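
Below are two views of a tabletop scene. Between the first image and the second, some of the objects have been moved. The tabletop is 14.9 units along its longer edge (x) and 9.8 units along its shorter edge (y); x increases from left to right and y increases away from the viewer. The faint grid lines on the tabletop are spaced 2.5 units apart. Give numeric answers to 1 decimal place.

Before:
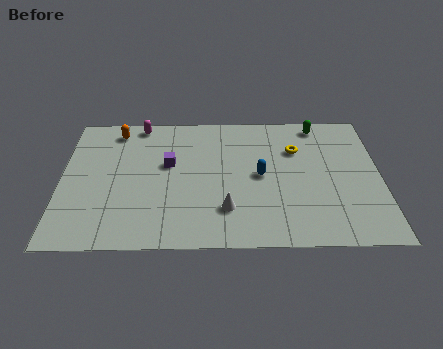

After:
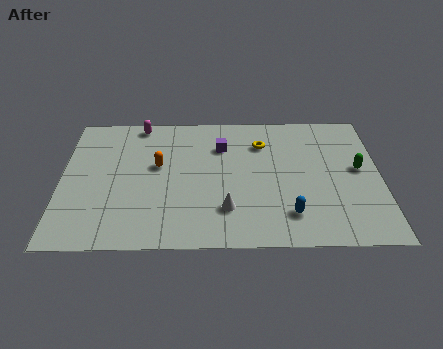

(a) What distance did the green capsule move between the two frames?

3.8

The green capsule was near (12.1, 8.7) before and (13.9, 5.3) after, so it travelled √(1.8² + 3.4²) ≈ 3.8 units.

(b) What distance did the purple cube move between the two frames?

2.8

The purple cube moved from about (5.0, 5.8) to (7.5, 7.1), a distance of √(2.5² + 1.3²) ≈ 2.8.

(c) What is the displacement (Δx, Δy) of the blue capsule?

(1.3, -2.8)

From the two frames, the blue capsule sits at roughly (9.3, 4.9) before and (10.6, 2.1) after.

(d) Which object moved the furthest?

the green capsule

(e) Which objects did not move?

the white cone and the magenta capsule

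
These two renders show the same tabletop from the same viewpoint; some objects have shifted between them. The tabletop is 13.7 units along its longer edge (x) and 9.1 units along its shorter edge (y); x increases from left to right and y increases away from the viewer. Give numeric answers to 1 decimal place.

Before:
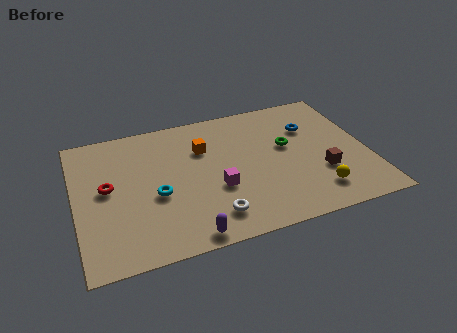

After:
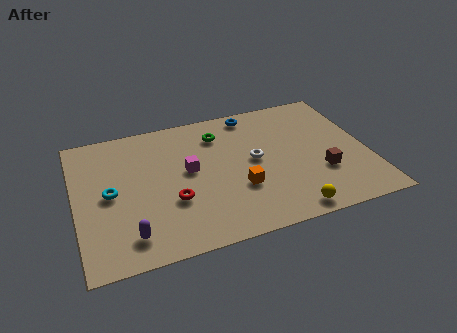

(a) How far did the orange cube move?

3.5

The orange cube moved from about (6.1, 6.3) to (7.5, 3.1), a distance of √(1.4² + 3.2²) ≈ 3.5.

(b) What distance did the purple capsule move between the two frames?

2.7

The purple capsule moved from about (4.9, 0.8) to (2.3, 1.6), a distance of √(2.6² + 0.8²) ≈ 2.7.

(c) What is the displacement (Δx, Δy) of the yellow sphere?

(-1.4, -0.9)

The yellow sphere started near (11.0, 1.8) and ended near (9.6, 0.9).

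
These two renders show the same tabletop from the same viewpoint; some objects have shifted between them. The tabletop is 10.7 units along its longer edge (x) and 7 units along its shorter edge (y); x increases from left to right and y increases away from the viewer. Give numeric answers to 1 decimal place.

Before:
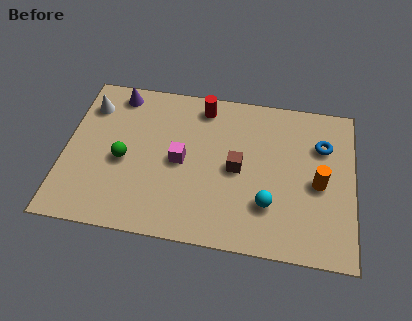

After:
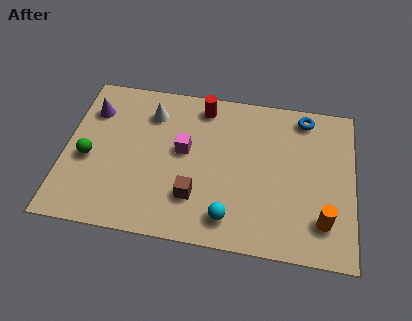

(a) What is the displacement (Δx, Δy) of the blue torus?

(-0.7, 1.2)

The blue torus was at about (9.5, 4.9) and moved to about (8.8, 6.1).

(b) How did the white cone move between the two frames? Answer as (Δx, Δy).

(2.3, 0.0)

From the two frames, the white cone sits at roughly (0.8, 5.4) before and (3.1, 5.4) after.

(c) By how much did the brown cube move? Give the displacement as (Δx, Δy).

(-1.5, -1.5)

From the two frames, the brown cube sits at roughly (6.4, 3.4) before and (4.9, 1.9) after.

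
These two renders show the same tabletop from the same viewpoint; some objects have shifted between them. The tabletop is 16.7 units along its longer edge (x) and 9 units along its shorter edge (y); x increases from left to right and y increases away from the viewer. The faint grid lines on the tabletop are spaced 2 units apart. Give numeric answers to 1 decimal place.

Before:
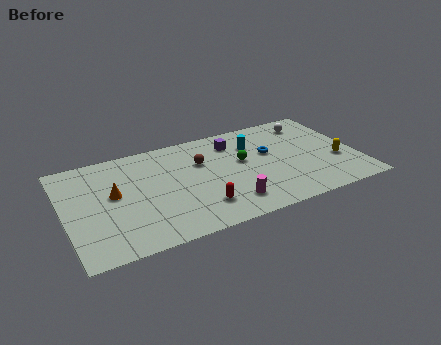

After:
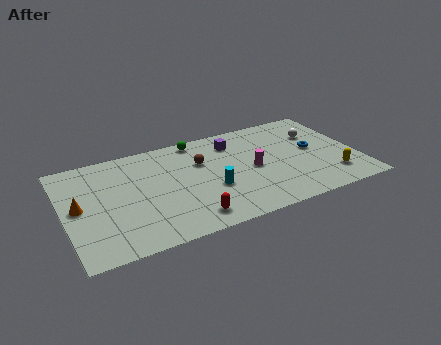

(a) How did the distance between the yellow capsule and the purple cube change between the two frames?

+0.4

The distance was about 6.8 in the first image and 7.2 in the second, so they moved 0.4 units further apart.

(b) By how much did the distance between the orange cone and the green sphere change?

+0.5

The distance was about 7.4 in the first image and 7.9 in the second, so they moved 0.5 units further apart.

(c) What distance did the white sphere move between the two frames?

1.2

The white sphere was near (14.5, 7.4) before and (14.7, 6.2) after, so it travelled √(0.2² + 1.2²) ≈ 1.2 units.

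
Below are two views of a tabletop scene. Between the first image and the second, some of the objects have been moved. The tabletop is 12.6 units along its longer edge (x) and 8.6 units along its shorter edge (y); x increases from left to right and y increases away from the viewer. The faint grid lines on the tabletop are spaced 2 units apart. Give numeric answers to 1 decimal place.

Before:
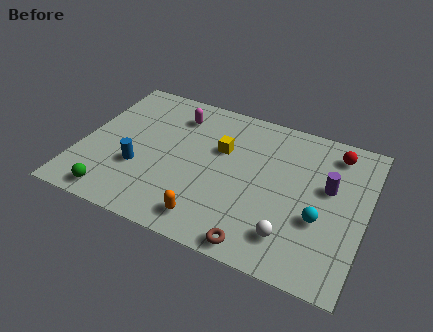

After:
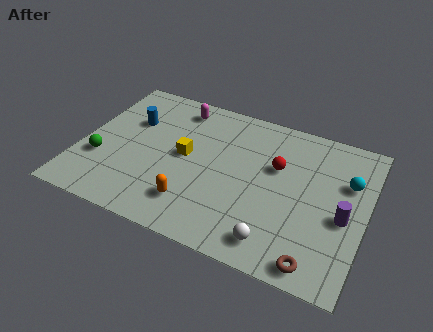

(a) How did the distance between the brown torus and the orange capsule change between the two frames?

+3.3

Before: roughly 2.3 units apart; after: 5.6. That's 3.3 units further apart.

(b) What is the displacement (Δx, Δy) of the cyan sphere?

(1.0, 2.5)

From the two frames, the cyan sphere sits at roughly (10.7, 3.2) before and (11.7, 5.7) after.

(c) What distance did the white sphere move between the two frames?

0.8

From (9.6, 1.8) to (9.0, 1.3), the white sphere covered √(0.6² + 0.5²) ≈ 0.8 units.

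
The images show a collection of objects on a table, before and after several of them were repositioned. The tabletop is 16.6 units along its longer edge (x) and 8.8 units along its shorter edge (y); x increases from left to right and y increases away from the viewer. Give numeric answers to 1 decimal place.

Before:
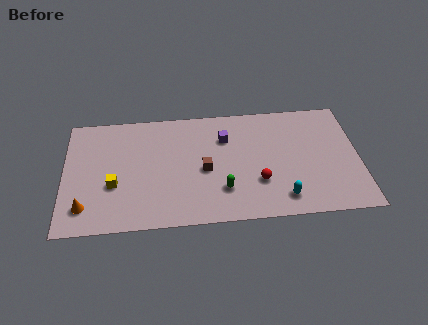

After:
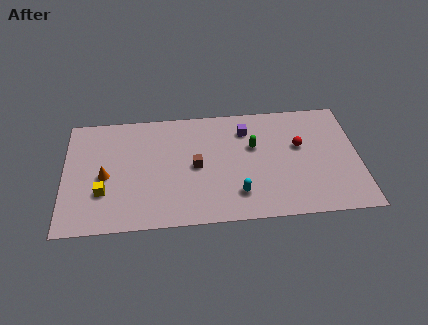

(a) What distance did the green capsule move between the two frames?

3.6

From (8.9, 2.4) to (10.7, 5.5), the green capsule covered √(1.8² + 3.1²) ≈ 3.6 units.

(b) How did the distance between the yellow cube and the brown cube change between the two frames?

+0.3

Before: roughly 5.1 units apart; after: 5.4. That's 0.3 units further apart.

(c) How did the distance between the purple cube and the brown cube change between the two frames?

+1.2

Before: roughly 2.6 units apart; after: 3.8. That's 1.2 units further apart.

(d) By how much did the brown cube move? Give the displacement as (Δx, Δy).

(-0.5, 0.3)

The brown cube was at about (7.9, 4.0) and moved to about (7.4, 4.3).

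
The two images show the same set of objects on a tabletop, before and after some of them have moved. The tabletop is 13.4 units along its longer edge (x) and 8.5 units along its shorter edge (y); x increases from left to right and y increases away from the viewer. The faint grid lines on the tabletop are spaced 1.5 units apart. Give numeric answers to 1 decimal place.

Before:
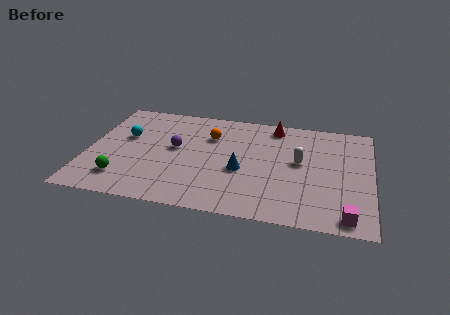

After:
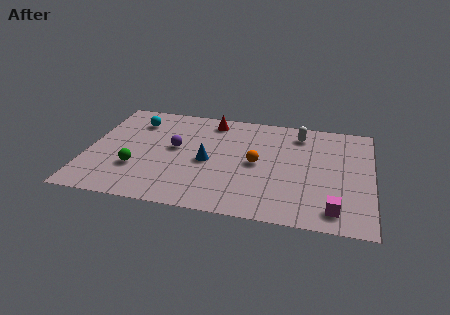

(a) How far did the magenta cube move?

0.7

The magenta cube moved from about (12.3, 0.9) to (11.7, 1.3), a distance of √(0.6² + 0.4²) ≈ 0.7.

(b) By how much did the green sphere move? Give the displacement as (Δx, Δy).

(0.6, 0.9)

The green sphere started near (1.8, 1.8) and ended near (2.4, 2.7).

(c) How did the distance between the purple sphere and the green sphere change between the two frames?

-1.1

They were about 3.7 units apart before and 2.6 after — 1.1 units closer together.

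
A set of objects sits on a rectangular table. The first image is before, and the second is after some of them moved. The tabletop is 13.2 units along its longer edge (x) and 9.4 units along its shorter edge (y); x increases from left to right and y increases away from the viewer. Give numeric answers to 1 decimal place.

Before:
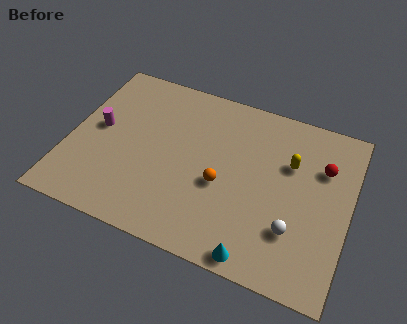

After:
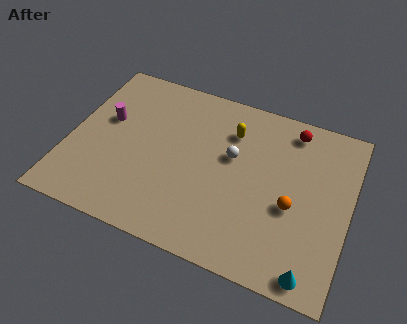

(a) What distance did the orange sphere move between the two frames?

3.3

The orange sphere was near (7.3, 3.9) before and (10.6, 3.9) after, so it travelled √(3.3² + 0.0²) ≈ 3.3 units.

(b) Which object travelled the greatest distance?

the white sphere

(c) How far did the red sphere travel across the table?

2.3

The red sphere was near (11.8, 6.5) before and (10.2, 8.1) after, so it travelled √(1.6² + 1.6²) ≈ 2.3 units.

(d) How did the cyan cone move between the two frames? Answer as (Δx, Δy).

(2.5, 0.1)

The cyan cone was at about (9.3, 0.8) and moved to about (11.8, 0.9).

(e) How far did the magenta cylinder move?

0.7

From (1.3, 5.0) to (1.6, 5.6), the magenta cylinder covered √(0.3² + 0.6²) ≈ 0.7 units.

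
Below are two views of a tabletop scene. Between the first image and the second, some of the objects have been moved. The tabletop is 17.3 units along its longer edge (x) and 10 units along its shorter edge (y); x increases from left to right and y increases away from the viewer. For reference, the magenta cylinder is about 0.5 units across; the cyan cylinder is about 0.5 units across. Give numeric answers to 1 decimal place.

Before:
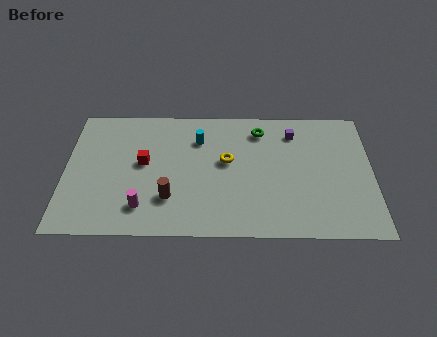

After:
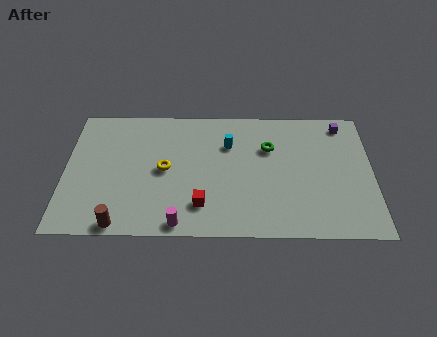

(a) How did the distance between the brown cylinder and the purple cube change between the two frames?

+6.1

The distance was about 8.7 in the first image and 14.8 in the second, so they moved 6.1 units further apart.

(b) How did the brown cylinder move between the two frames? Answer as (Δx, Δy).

(-2.7, -2.0)

The brown cylinder started near (5.9, 2.8) and ended near (3.2, 0.8).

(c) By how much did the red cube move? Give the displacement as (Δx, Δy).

(3.3, -3.2)

From the two frames, the red cube sits at roughly (4.4, 5.5) before and (7.7, 2.3) after.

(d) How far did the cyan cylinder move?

1.7

From (7.5, 7.4) to (9.2, 7.0), the cyan cylinder covered √(1.7² + 0.4²) ≈ 1.7 units.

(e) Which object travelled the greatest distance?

the red cube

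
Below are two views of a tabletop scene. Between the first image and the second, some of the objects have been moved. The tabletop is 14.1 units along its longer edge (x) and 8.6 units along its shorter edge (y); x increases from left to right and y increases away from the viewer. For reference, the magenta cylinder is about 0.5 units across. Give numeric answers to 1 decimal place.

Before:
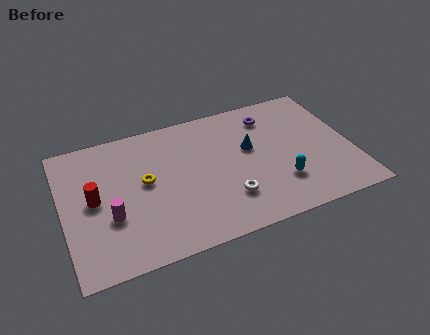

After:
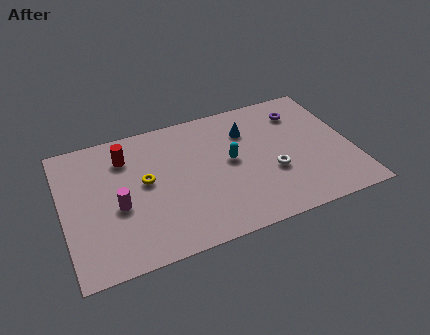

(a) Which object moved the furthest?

the cyan capsule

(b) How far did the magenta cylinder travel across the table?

0.6

The magenta cylinder was near (2.2, 3.1) before and (2.6, 3.6) after, so it travelled √(0.4² + 0.5²) ≈ 0.6 units.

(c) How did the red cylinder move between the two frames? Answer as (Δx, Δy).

(1.7, 2.2)

The red cylinder was at about (1.5, 4.4) and moved to about (3.2, 6.6).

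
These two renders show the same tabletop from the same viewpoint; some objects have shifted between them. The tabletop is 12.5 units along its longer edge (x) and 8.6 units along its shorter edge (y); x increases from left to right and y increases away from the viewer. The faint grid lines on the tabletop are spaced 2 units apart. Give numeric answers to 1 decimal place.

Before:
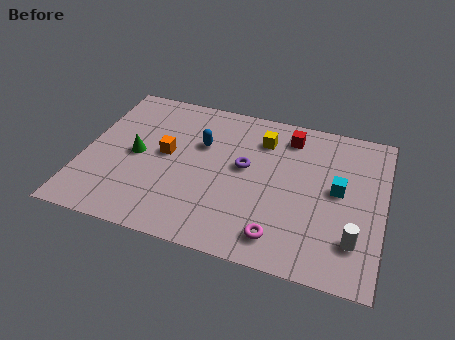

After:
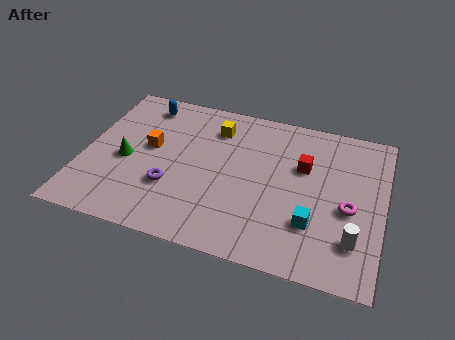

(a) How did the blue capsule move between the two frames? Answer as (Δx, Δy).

(-2.6, 1.7)

The blue capsule started near (4.8, 5.6) and ended near (2.2, 7.3).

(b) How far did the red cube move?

1.7

The red cube moved from about (8.4, 7.1) to (9.1, 5.5), a distance of √(0.7² + 1.6²) ≈ 1.7.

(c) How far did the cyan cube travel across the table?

2.3

From (10.6, 4.6) to (9.7, 2.5), the cyan cube covered √(0.9² + 2.1²) ≈ 2.3 units.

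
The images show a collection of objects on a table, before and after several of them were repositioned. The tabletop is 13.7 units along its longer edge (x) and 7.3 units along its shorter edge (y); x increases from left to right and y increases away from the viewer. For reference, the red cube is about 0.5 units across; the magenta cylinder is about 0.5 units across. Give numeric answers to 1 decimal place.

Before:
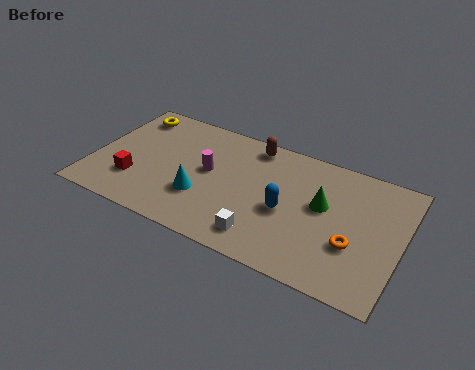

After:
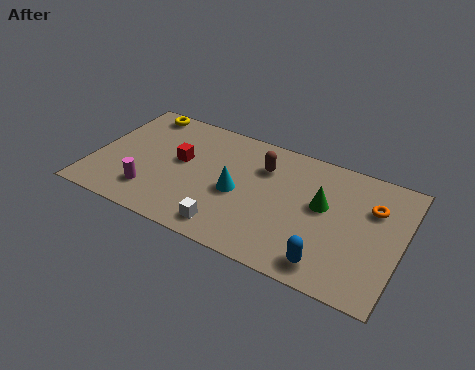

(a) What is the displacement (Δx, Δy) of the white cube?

(-1.5, -0.2)

From the two frames, the white cube sits at roughly (7.9, 1.3) before and (6.4, 1.1) after.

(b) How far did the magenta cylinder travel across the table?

3.3

The magenta cylinder was near (5.1, 4.0) before and (2.8, 1.7) after, so it travelled √(2.3² + 2.3²) ≈ 3.3 units.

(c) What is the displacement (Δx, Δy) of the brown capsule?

(0.6, -1.1)

The brown capsule started near (6.8, 6.4) and ended near (7.4, 5.3).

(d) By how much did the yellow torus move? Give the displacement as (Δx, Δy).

(0.4, 0.4)

The yellow torus was at about (1.2, 6.1) and moved to about (1.6, 6.5).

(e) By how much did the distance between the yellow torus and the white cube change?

-1.0

They were about 8.2 units apart before and 7.2 after — 1.0 units closer together.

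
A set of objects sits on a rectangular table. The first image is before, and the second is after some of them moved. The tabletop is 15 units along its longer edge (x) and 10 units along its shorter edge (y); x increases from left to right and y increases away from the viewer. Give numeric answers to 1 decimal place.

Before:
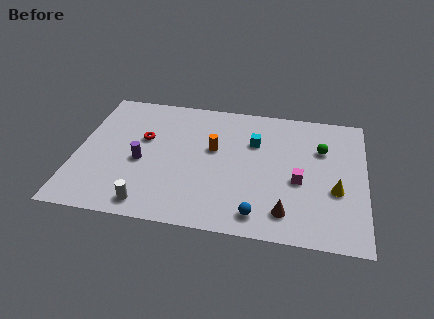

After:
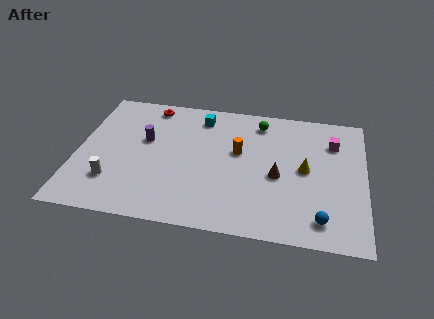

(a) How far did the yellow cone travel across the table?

2.1

From (13.5, 3.8) to (11.9, 5.1), the yellow cone covered √(1.6² + 1.3²) ≈ 2.1 units.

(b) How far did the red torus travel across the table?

2.7

The red torus was near (3.4, 6.1) before and (3.6, 8.8) after, so it travelled √(0.2² + 2.7²) ≈ 2.7 units.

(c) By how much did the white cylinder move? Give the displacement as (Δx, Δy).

(-2.0, 1.4)

The white cylinder started near (4.0, 1.2) and ended near (2.0, 2.6).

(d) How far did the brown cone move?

2.6

The brown cone moved from about (11.0, 1.8) to (10.5, 4.4), a distance of √(0.5² + 2.6²) ≈ 2.6.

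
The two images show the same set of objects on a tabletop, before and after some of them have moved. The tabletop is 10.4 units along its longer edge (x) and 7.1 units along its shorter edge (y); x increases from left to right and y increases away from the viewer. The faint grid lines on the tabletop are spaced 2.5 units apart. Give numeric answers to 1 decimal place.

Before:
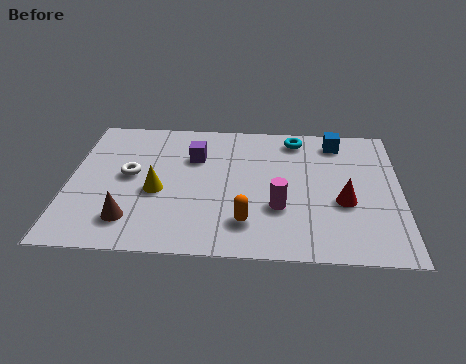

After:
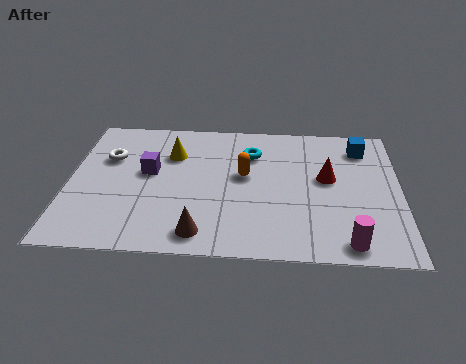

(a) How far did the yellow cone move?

2.0

From (2.8, 3.0) to (3.2, 5.0), the yellow cone covered √(0.4² + 2.0²) ≈ 2.0 units.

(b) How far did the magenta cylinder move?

2.6

From (6.6, 2.4) to (8.7, 0.8), the magenta cylinder covered √(2.1² + 1.6²) ≈ 2.6 units.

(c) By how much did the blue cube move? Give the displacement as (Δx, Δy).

(0.8, -0.3)

From the two frames, the blue cube sits at roughly (8.4, 6.0) before and (9.2, 5.7) after.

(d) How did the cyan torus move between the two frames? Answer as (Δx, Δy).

(-1.4, -0.9)

From the two frames, the cyan torus sits at roughly (7.1, 6.1) before and (5.7, 5.2) after.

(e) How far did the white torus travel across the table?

1.1

From (1.9, 3.8) to (1.2, 4.7), the white torus covered √(0.7² + 0.9²) ≈ 1.1 units.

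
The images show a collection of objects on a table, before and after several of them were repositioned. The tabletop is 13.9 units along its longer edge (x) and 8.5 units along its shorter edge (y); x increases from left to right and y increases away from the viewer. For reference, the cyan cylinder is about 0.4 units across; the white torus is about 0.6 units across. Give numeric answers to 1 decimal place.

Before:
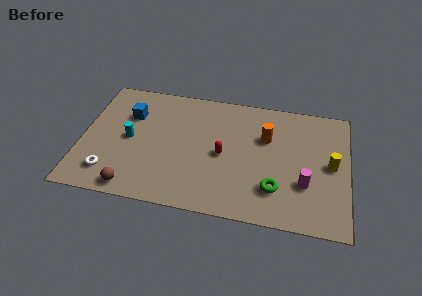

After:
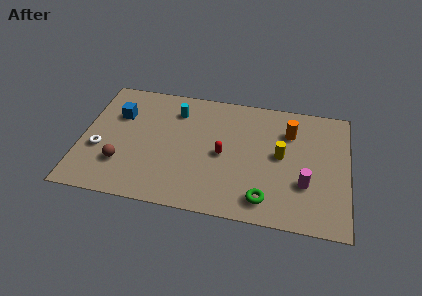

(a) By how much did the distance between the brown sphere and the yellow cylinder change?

-2.2

The distance was about 10.7 in the first image and 8.5 in the second, so they moved 2.2 units closer together.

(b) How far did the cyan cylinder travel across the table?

3.3

The cyan cylinder moved from about (2.5, 4.2) to (4.8, 6.6), a distance of √(2.3² + 2.4²) ≈ 3.3.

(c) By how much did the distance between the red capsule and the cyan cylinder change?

-1.2

Before: roughly 4.9 units apart; after: 3.7. That's 1.2 units closer together.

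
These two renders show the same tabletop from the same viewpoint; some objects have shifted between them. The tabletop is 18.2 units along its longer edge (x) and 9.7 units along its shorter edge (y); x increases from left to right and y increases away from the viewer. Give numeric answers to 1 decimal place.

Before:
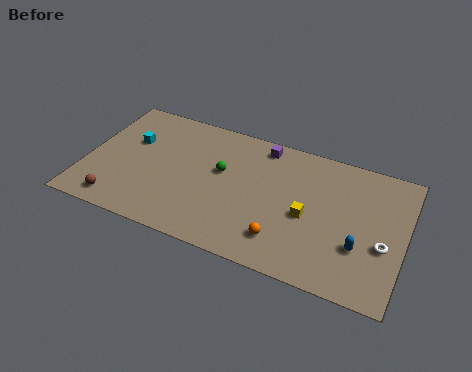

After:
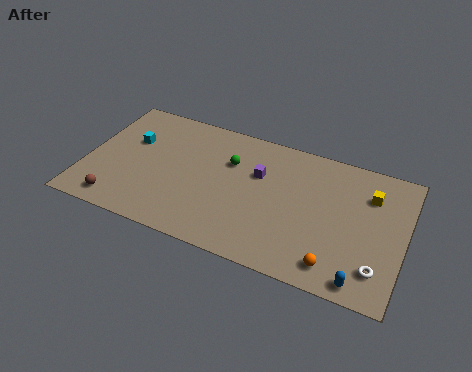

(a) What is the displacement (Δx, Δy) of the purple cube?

(0.0, -2.2)

From the two frames, the purple cube sits at roughly (9.8, 8.5) before and (9.8, 6.3) after.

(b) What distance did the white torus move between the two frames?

1.7

The white torus moved from about (17.1, 3.8) to (16.9, 2.1), a distance of √(0.2² + 1.7²) ≈ 1.7.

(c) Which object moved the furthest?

the yellow cube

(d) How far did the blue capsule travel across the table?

2.2

The blue capsule moved from about (15.8, 3.2) to (16.1, 1.0), a distance of √(0.3² + 2.2²) ≈ 2.2.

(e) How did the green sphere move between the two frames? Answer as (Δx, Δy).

(0.4, 0.9)

The green sphere was at about (7.7, 5.7) and moved to about (8.1, 6.6).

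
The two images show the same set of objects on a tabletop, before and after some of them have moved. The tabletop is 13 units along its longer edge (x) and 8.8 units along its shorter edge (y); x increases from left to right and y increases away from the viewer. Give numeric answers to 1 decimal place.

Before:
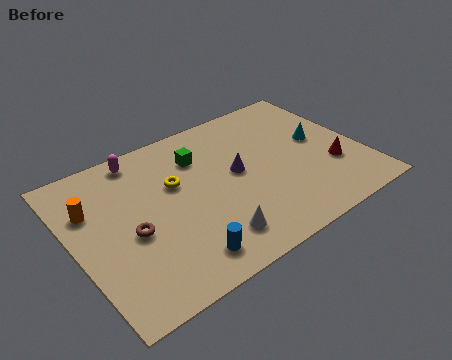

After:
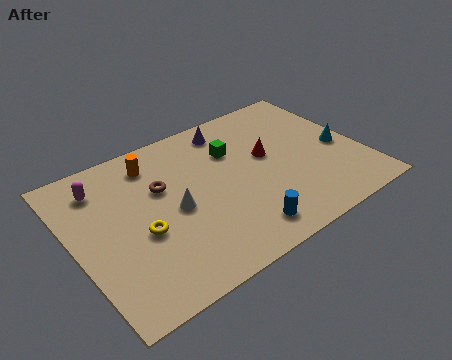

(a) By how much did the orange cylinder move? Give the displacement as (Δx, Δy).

(3.0, 1.2)

From the two frames, the orange cylinder sits at roughly (1.0, 6.0) before and (4.0, 7.2) after.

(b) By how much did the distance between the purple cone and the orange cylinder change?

-2.9

The distance was about 6.5 in the first image and 3.6 in the second, so they moved 2.9 units closer together.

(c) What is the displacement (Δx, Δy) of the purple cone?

(0.2, 2.8)

From the two frames, the purple cone sits at roughly (7.4, 4.7) before and (7.6, 7.5) after.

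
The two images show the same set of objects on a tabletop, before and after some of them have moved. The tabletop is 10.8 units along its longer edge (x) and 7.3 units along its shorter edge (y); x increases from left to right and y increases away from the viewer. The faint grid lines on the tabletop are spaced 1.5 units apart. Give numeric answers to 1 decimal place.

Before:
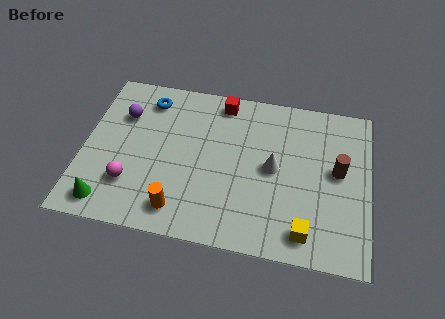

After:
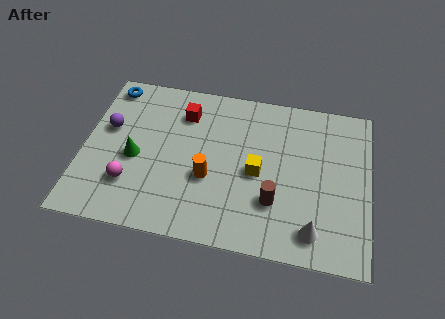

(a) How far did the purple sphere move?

0.9

The purple sphere moved from about (1.4, 5.1) to (0.9, 4.4), a distance of √(0.5² + 0.7²) ≈ 0.9.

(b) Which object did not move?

the magenta sphere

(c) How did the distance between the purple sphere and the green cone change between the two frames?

-2.5

The distance was about 4.1 in the first image and 1.6 in the second, so they moved 2.5 units closer together.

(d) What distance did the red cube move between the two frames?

1.6

The red cube was near (5.1, 6.4) before and (3.7, 5.6) after, so it travelled √(1.4² + 0.8²) ≈ 1.6 units.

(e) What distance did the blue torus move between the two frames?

1.6

The blue torus moved from about (2.3, 6.0) to (0.8, 6.4), a distance of √(1.5² + 0.4²) ≈ 1.6.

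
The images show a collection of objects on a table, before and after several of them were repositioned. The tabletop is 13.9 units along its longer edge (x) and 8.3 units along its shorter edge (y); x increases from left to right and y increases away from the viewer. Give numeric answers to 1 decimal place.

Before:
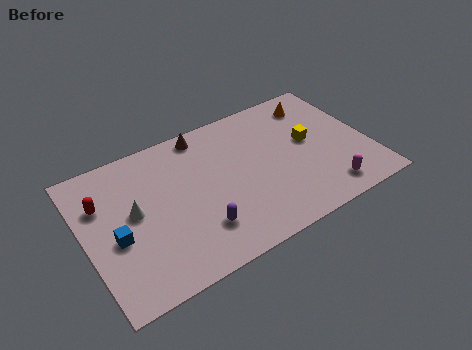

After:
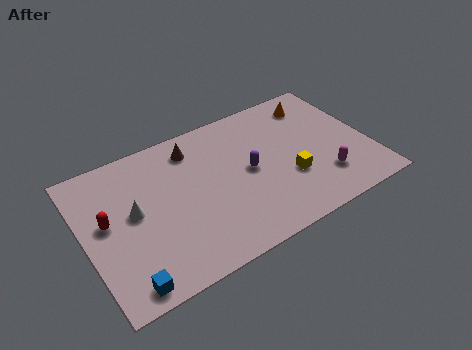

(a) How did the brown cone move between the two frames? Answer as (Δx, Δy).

(-0.6, -0.6)

From the two frames, the brown cone sits at roughly (6.2, 7.4) before and (5.6, 6.8) after.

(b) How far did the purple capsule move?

3.5

The purple capsule moved from about (5.2, 2.1) to (8.0, 4.2), a distance of √(2.8² + 2.1²) ≈ 3.5.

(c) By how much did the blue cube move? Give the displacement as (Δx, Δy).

(0.1, -2.6)

The blue cube was at about (1.4, 3.5) and moved to about (1.5, 0.9).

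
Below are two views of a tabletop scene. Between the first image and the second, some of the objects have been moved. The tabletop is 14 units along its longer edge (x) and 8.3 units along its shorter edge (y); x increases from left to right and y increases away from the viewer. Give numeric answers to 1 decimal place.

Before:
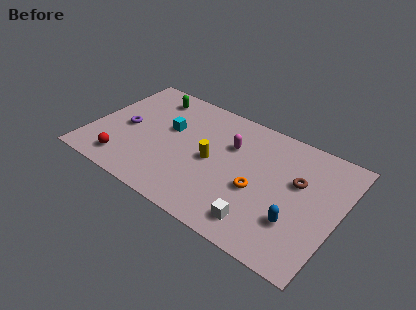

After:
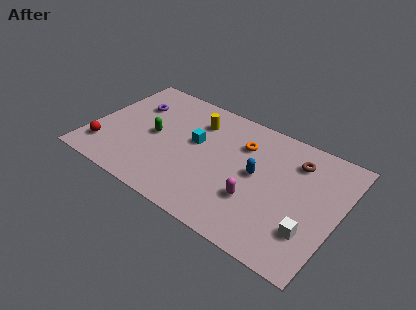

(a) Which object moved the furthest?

the magenta capsule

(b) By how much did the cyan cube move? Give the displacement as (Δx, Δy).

(1.6, -0.2)

The cyan cube started near (4.2, 5.0) and ended near (5.8, 4.8).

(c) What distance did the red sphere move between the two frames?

1.4

From (2.3, 1.4) to (1.0, 1.8), the red sphere covered √(1.3² + 0.4²) ≈ 1.4 units.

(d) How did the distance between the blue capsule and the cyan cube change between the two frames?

-4.5

Before: roughly 8.1 units apart; after: 3.6. That's 4.5 units closer together.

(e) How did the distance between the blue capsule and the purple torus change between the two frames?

-2.6

Before: roughly 10.1 units apart; after: 7.5. That's 2.6 units closer together.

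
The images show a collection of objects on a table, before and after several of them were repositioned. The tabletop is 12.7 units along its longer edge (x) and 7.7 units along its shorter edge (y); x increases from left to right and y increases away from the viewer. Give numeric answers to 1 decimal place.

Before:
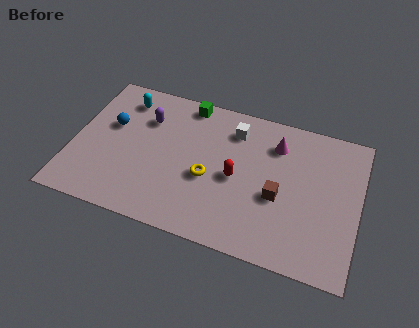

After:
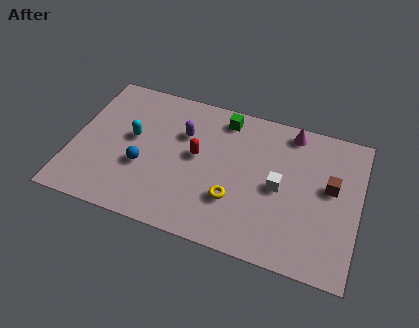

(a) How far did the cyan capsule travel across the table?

2.1

From (2.0, 6.3) to (2.6, 4.3), the cyan capsule covered √(0.6² + 2.0²) ≈ 2.1 units.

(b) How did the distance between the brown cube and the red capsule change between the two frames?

+4.0

The distance was about 1.9 in the first image and 5.9 in the second, so they moved 4.0 units further apart.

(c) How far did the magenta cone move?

1.1

The magenta cone was near (8.9, 5.9) before and (9.5, 6.8) after, so it travelled √(0.6² + 0.9²) ≈ 1.1 units.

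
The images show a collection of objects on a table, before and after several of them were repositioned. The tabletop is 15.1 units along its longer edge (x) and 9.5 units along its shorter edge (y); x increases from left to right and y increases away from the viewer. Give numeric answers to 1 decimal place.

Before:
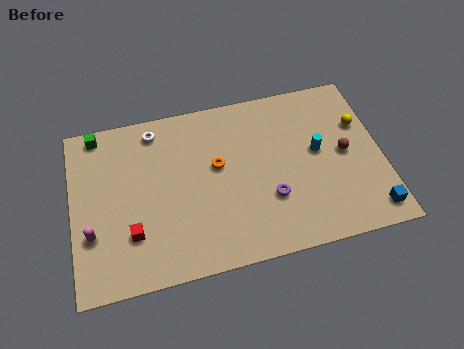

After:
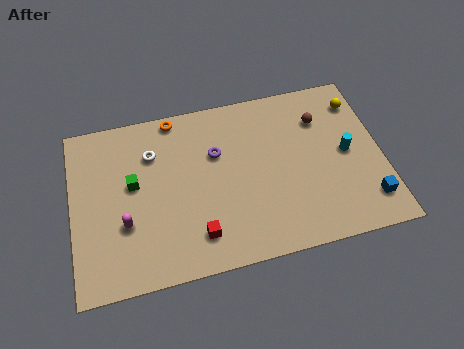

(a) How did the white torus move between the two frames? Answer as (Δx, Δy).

(-0.2, -1.3)

The white torus was at about (4.2, 8.2) and moved to about (4.0, 6.9).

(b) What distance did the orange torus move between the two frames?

3.7

The orange torus was near (7.1, 5.5) before and (5.2, 8.7) after, so it travelled √(1.9² + 3.2²) ≈ 3.7 units.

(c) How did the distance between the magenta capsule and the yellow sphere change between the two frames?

-1.2

Before: roughly 13.7 units apart; after: 12.5. That's 1.2 units closer together.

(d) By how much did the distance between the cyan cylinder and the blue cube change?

-1.5

They were about 4.5 units apart before and 3.0 after — 1.5 units closer together.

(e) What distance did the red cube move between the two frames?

3.2

The red cube was near (2.8, 2.7) before and (5.9, 1.9) after, so it travelled √(3.1² + 0.8²) ≈ 3.2 units.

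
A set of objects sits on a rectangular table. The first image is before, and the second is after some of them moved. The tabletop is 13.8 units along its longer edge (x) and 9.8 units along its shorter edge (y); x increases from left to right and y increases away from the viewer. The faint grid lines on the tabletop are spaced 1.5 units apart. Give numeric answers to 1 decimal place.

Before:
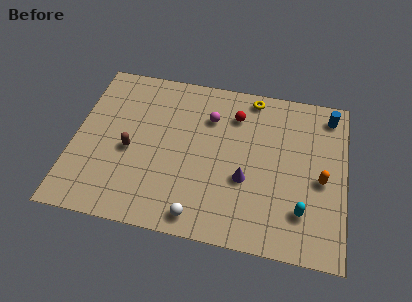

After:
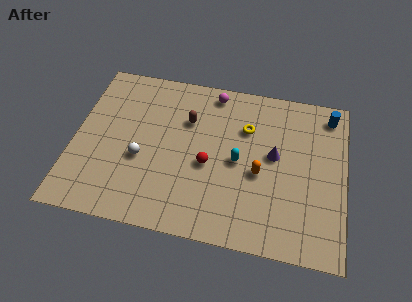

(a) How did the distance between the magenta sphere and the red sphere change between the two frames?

+3.1

They were about 1.4 units apart before and 4.5 after — 3.1 units further apart.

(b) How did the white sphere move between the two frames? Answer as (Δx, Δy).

(-3.1, 2.8)

The white sphere was at about (6.6, 1.1) and moved to about (3.5, 3.9).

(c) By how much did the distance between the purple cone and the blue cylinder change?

-2.2

Before: roughly 6.2 units apart; after: 4.0. That's 2.2 units closer together.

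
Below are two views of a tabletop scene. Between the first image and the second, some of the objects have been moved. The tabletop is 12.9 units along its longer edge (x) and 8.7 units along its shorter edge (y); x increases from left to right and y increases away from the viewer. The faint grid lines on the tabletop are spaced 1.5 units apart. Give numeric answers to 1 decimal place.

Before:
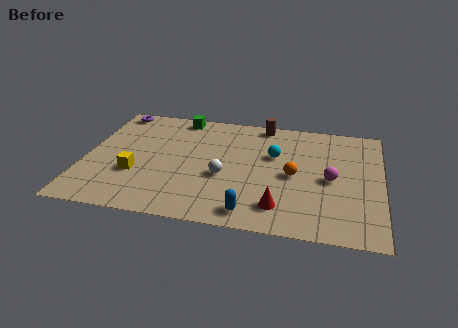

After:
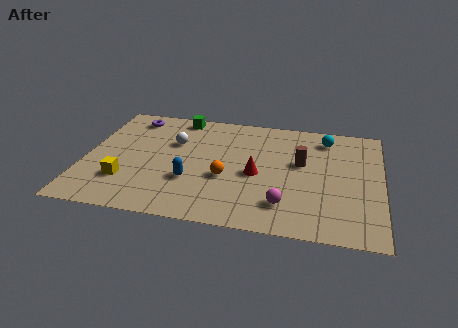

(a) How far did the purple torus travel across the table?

0.9

The purple torus moved from about (1.0, 7.8) to (1.8, 7.4), a distance of √(0.8² + 0.4²) ≈ 0.9.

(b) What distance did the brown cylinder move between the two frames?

3.3

From (7.6, 7.9) to (9.4, 5.1), the brown cylinder covered √(1.8² + 2.8²) ≈ 3.3 units.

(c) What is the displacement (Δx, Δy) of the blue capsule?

(-2.7, 1.8)

From the two frames, the blue capsule sits at roughly (7.4, 1.1) before and (4.7, 2.9) after.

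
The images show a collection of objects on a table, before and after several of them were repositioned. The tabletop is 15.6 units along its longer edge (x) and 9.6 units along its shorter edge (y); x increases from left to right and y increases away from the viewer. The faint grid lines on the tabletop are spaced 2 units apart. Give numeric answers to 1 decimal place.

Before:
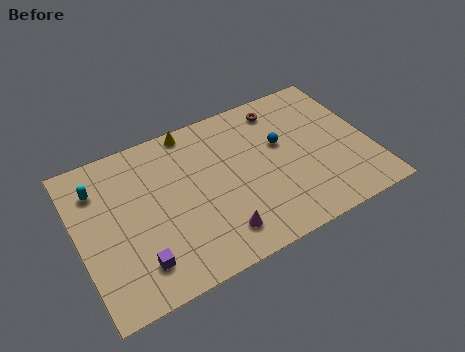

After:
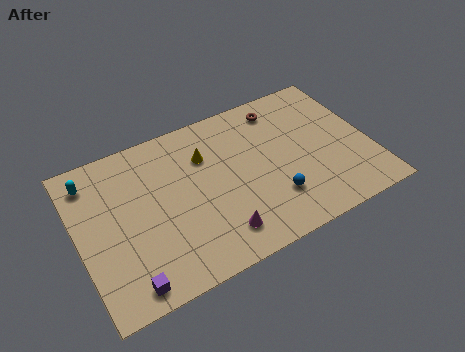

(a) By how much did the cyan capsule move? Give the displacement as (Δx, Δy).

(-0.3, 0.6)

The cyan capsule started near (1.3, 7.3) and ended near (1.0, 7.9).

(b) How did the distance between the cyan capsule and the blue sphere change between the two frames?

+0.7

They were about 9.8 units apart before and 10.5 after — 0.7 units further apart.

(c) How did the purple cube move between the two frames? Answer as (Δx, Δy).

(-0.7, -0.9)

The purple cube started near (2.8, 2.0) and ended near (2.1, 1.1).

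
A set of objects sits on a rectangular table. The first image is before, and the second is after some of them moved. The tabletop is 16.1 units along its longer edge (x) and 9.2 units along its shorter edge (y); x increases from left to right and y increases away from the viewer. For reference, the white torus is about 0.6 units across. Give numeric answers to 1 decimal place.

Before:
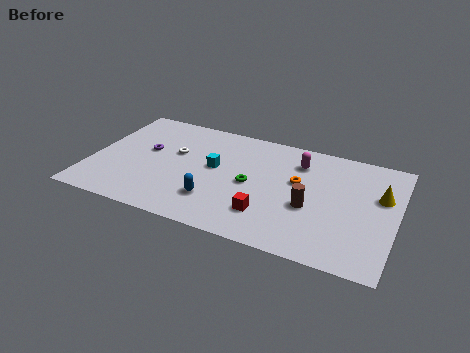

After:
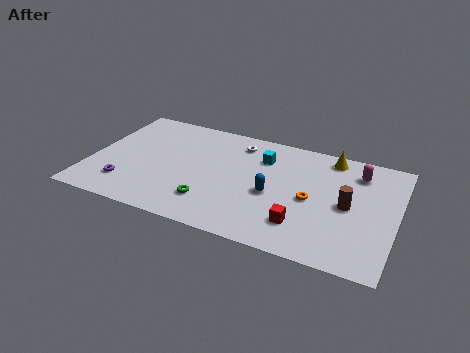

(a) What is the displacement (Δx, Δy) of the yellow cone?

(-2.8, 2.3)

The yellow cone was at about (15.2, 5.8) and moved to about (12.4, 8.1).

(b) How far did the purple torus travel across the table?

3.3

The purple torus moved from about (2.8, 5.3) to (2.1, 2.1), a distance of √(0.7² + 3.2²) ≈ 3.3.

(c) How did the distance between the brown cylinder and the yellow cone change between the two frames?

-0.3

They were about 4.1 units apart before and 3.8 after — 0.3 units closer together.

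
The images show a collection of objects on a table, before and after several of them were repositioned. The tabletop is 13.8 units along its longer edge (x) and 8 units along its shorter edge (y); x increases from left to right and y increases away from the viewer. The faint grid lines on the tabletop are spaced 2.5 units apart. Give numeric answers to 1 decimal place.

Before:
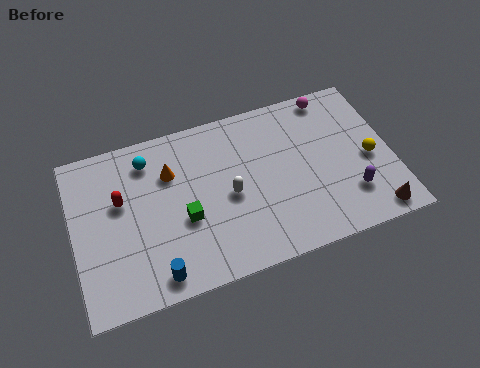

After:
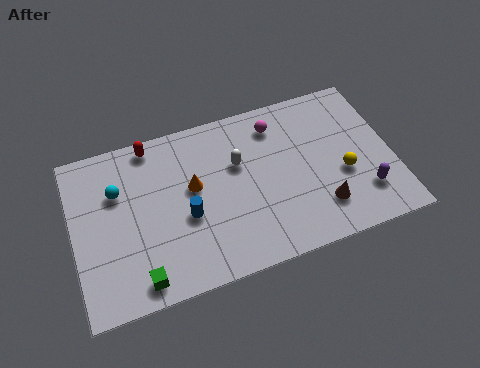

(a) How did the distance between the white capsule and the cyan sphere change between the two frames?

+0.9

Before: roughly 4.3 units apart; after: 5.2. That's 0.9 units further apart.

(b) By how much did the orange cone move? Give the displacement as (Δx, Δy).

(0.9, -1.0)

The orange cone was at about (4.3, 5.6) and moved to about (5.2, 4.6).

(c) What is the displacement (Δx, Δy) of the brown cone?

(-2.2, 1.0)

From the two frames, the brown cone sits at roughly (12.7, 0.9) before and (10.5, 1.9) after.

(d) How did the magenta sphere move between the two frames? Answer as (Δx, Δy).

(-2.5, -0.7)

From the two frames, the magenta sphere sits at roughly (11.5, 7.2) before and (9.0, 6.5) after.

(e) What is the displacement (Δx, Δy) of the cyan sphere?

(-1.4, -1.1)

The cyan sphere was at about (3.4, 6.5) and moved to about (2.0, 5.4).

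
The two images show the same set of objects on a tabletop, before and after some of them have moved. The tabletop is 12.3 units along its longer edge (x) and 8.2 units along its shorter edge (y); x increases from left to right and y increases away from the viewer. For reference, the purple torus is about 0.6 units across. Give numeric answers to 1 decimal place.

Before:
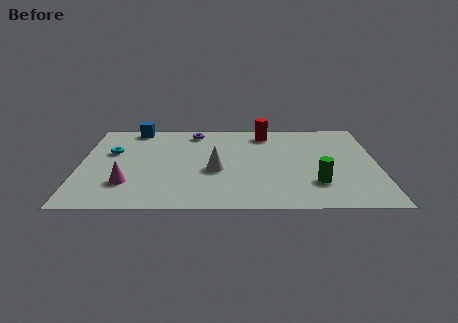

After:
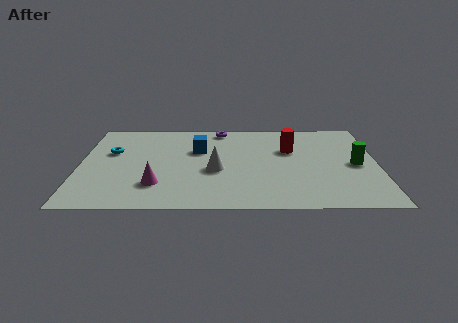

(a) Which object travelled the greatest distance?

the blue cube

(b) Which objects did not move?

the white cone and the cyan torus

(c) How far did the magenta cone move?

1.2

The magenta cone moved from about (2.0, 2.2) to (3.2, 2.1), a distance of √(1.2² + 0.1²) ≈ 1.2.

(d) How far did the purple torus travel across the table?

1.1

From (4.7, 7.0) to (5.8, 7.3), the purple torus covered √(1.1² + 0.3²) ≈ 1.1 units.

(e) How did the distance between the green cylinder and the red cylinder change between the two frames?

-2.1

They were about 5.1 units apart before and 3.0 after — 2.1 units closer together.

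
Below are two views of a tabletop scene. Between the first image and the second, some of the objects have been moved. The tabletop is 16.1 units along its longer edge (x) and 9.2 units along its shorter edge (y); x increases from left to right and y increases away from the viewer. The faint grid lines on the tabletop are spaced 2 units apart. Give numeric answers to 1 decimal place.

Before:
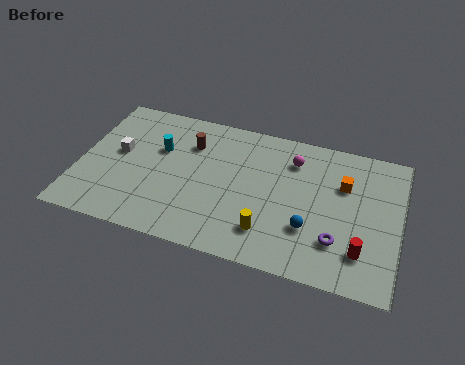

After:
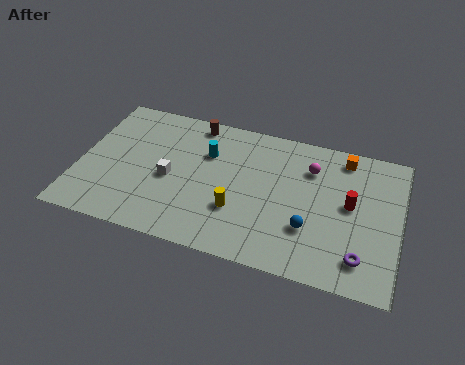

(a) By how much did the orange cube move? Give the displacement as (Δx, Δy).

(-0.1, 1.8)

The orange cube started near (13.2, 6.2) and ended near (13.1, 8.0).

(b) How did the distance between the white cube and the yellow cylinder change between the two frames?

-4.7

Before: roughly 8.4 units apart; after: 3.7. That's 4.7 units closer together.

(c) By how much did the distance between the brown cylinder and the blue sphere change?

+0.8

Before: roughly 7.4 units apart; after: 8.2. That's 0.8 units further apart.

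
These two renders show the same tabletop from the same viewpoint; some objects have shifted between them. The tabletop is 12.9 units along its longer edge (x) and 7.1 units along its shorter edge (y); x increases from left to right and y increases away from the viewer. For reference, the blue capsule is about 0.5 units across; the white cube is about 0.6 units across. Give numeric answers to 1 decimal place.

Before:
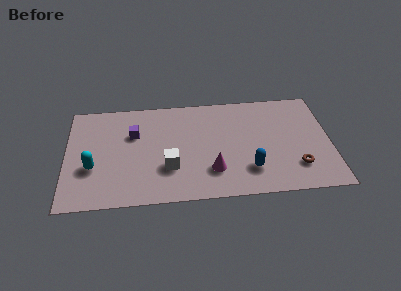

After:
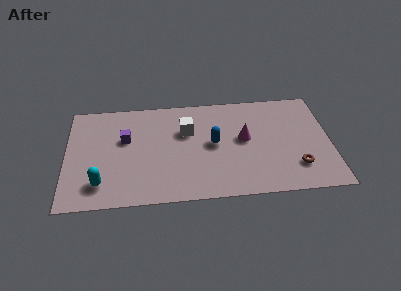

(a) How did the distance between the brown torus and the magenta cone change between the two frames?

-0.8

Before: roughly 4.1 units apart; after: 3.3. That's 0.8 units closer together.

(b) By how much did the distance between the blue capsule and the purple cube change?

-1.9

The distance was about 6.3 in the first image and 4.4 in the second, so they moved 1.9 units closer together.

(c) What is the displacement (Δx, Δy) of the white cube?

(0.9, 2.4)

From the two frames, the white cube sits at roughly (5.0, 2.3) before and (5.9, 4.7) after.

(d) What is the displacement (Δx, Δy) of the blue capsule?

(-1.7, 1.9)

The blue capsule started near (8.9, 1.8) and ended near (7.2, 3.7).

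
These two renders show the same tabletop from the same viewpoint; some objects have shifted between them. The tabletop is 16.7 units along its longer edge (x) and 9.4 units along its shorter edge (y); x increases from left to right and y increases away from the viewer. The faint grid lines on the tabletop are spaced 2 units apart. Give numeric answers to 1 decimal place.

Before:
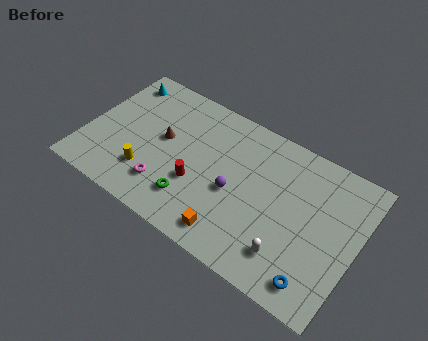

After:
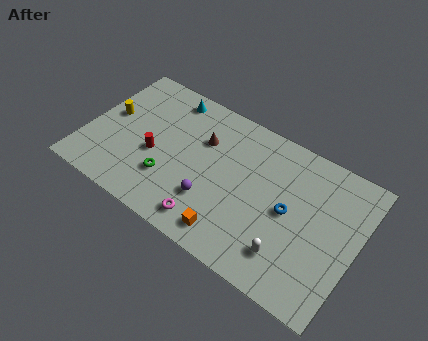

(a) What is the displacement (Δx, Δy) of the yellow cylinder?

(-2.9, 2.7)

The yellow cylinder started near (4.1, 2.5) and ended near (1.2, 5.2).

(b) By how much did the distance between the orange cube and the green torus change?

+1.7

Before: roughly 2.7 units apart; after: 4.4. That's 1.7 units further apart.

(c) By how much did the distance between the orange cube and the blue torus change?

-0.7

The distance was about 5.2 in the first image and 4.5 in the second, so they moved 0.7 units closer together.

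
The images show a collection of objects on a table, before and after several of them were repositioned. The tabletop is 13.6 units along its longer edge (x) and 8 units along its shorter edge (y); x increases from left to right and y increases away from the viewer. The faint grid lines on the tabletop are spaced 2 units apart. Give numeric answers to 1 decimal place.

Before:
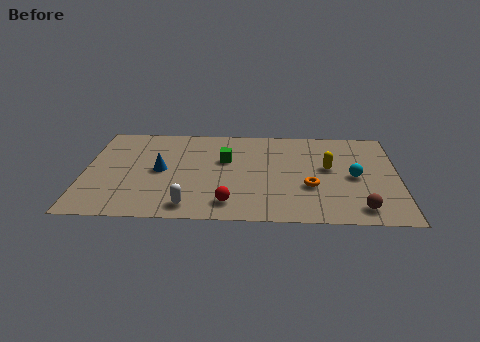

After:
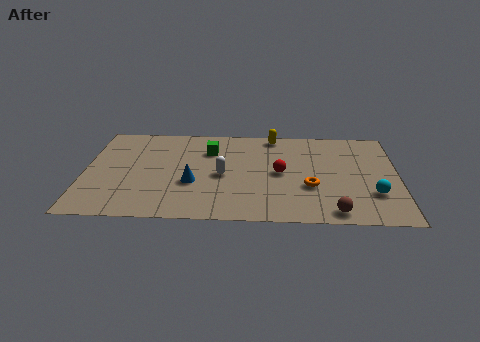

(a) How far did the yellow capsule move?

3.6

From (10.6, 4.5) to (8.2, 7.2), the yellow capsule covered √(2.4² + 2.7²) ≈ 3.6 units.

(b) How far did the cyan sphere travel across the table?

1.6

The cyan sphere moved from about (11.7, 3.8) to (12.5, 2.4), a distance of √(0.8² + 1.4²) ≈ 1.6.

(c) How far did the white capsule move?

3.0

The white capsule was near (4.6, 1.1) before and (6.0, 3.7) after, so it travelled √(1.4² + 2.6²) ≈ 3.0 units.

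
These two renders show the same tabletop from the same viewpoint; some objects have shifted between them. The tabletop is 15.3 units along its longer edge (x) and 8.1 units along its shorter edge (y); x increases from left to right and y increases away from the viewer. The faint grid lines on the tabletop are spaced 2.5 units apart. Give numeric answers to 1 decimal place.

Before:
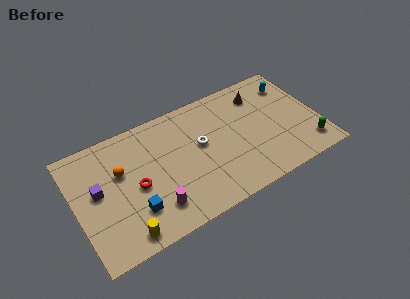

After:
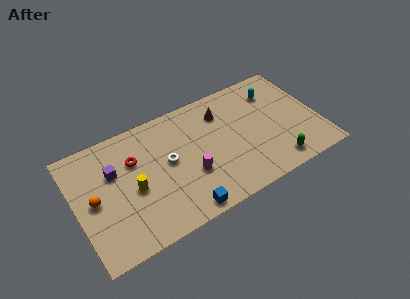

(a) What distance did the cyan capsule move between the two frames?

1.1

The cyan capsule was near (14.0, 6.3) before and (12.9, 6.2) after, so it travelled √(1.1² + 0.1²) ≈ 1.1 units.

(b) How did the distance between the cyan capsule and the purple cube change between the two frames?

-2.3

Before: roughly 12.7 units apart; after: 10.4. That's 2.3 units closer together.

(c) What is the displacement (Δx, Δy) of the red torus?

(0.1, 1.8)

The red torus started near (3.7, 3.7) and ended near (3.8, 5.5).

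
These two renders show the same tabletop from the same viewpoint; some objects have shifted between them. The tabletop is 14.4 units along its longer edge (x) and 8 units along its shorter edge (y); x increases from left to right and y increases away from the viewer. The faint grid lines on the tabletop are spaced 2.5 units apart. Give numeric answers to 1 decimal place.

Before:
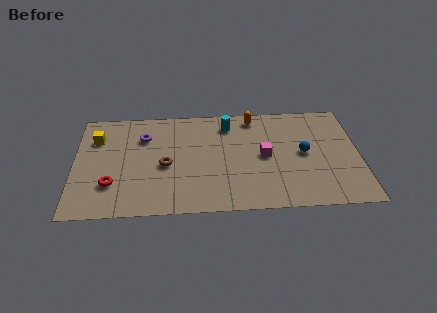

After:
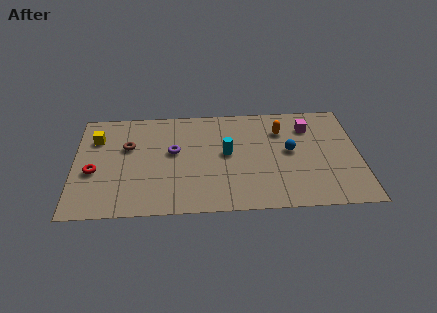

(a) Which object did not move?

the yellow cube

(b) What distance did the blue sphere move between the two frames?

0.7

From (11.6, 4.1) to (10.9, 4.3), the blue sphere covered √(0.7² + 0.2²) ≈ 0.7 units.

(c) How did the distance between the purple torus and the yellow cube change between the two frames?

+1.7

The distance was about 2.4 in the first image and 4.1 in the second, so they moved 1.7 units further apart.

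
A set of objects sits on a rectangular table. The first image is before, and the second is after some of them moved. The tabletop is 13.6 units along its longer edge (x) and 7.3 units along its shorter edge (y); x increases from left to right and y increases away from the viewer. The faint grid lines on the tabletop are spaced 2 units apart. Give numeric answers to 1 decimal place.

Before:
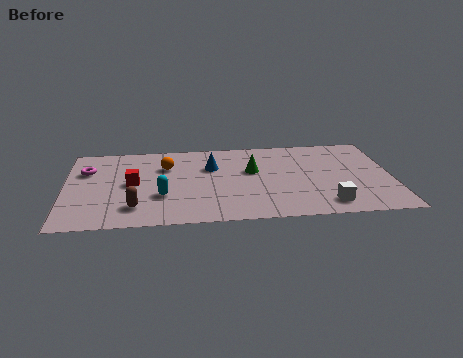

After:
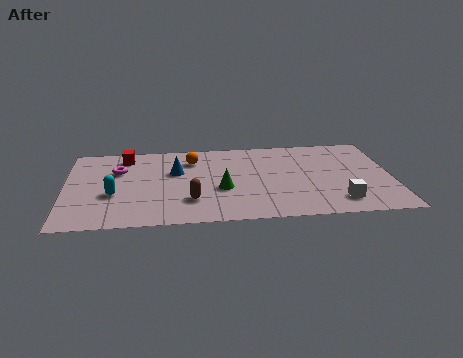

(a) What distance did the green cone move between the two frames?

2.0

The green cone moved from about (7.8, 4.4) to (6.5, 2.9), a distance of √(1.3² + 1.5²) ≈ 2.0.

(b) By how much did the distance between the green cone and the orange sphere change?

-0.7

They were about 3.7 units apart before and 3.0 after — 0.7 units closer together.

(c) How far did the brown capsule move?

2.3

The brown capsule moved from about (2.9, 1.6) to (5.2, 2.0), a distance of √(2.3² + 0.4²) ≈ 2.3.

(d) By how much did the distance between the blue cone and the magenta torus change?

-2.8

Before: roughly 5.2 units apart; after: 2.4. That's 2.8 units closer together.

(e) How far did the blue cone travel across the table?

1.5

The blue cone moved from about (6.1, 4.9) to (4.6, 4.6), a distance of √(1.5² + 0.3²) ≈ 1.5.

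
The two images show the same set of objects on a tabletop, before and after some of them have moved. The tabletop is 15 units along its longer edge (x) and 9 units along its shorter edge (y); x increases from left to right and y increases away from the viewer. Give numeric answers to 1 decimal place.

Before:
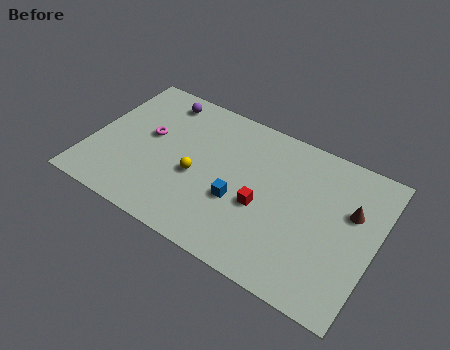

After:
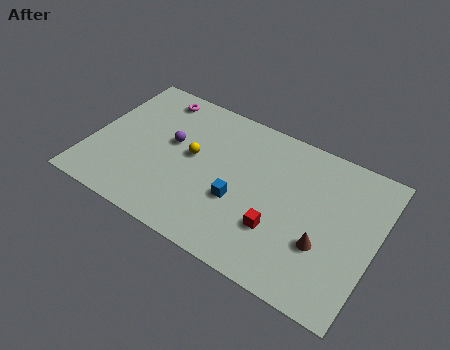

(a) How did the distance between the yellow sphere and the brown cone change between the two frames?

-0.7

They were about 8.1 units apart before and 7.4 after — 0.7 units closer together.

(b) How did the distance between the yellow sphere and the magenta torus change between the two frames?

+0.7

The distance was about 3.1 in the first image and 3.8 in the second, so they moved 0.7 units further apart.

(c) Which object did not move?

the blue cube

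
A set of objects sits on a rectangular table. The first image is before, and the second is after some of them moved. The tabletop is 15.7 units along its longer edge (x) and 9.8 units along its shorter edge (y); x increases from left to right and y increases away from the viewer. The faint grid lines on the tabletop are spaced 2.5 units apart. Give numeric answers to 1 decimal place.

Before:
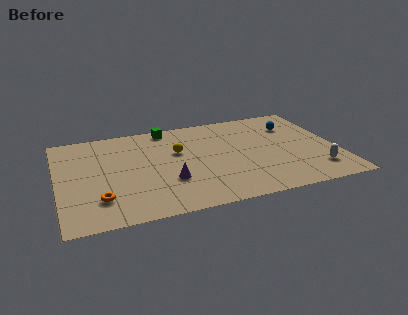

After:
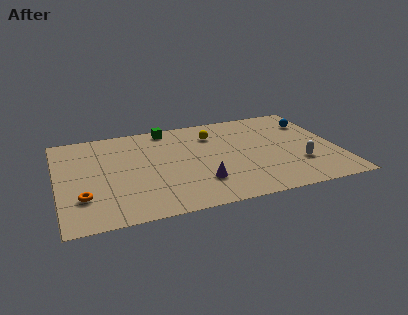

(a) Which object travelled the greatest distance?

the yellow sphere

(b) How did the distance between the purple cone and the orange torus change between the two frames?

+2.5

Before: roughly 4.0 units apart; after: 6.5. That's 2.5 units further apart.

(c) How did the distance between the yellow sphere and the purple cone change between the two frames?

+1.9

Before: roughly 3.0 units apart; after: 4.9. That's 1.9 units further apart.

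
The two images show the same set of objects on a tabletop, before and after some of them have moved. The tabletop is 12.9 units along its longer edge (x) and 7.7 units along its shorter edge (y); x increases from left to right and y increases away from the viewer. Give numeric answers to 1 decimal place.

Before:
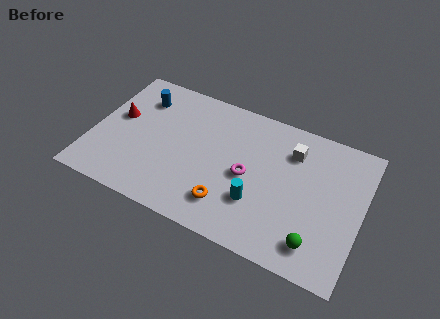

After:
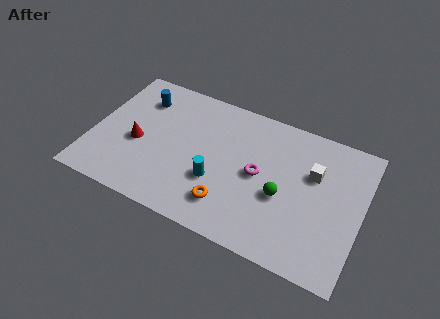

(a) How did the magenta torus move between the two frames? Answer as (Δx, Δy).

(0.5, 0.3)

From the two frames, the magenta torus sits at roughly (7.5, 3.6) before and (8.0, 3.9) after.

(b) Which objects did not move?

the blue cylinder and the orange torus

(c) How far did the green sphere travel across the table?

2.5

The green sphere moved from about (11.0, 1.4) to (9.2, 3.2), a distance of √(1.8² + 1.8²) ≈ 2.5.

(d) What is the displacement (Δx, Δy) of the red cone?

(1.1, -1.1)

From the two frames, the red cone sits at roughly (1.1, 4.4) before and (2.2, 3.3) after.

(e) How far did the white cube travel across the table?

1.4

The white cube moved from about (9.4, 5.8) to (10.5, 5.0), a distance of √(1.1² + 0.8²) ≈ 1.4.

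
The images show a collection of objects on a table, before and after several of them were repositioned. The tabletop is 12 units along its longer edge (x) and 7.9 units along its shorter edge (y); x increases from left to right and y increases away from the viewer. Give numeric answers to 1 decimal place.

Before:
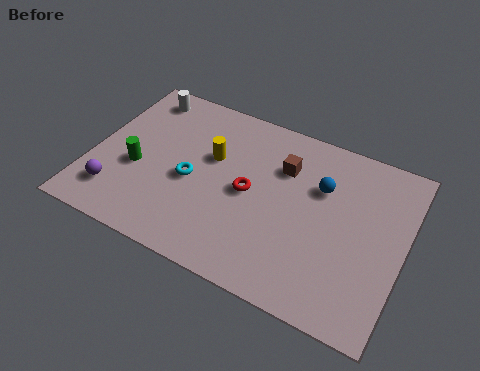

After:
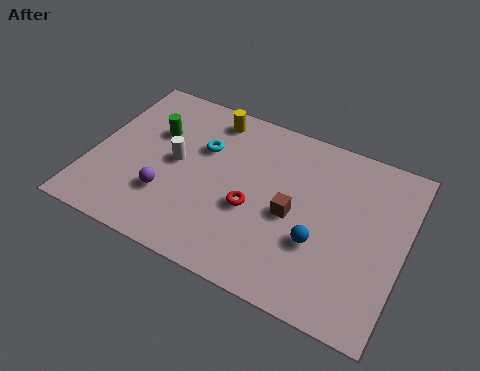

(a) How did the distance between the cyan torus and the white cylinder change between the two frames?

-2.7

They were about 4.1 units apart before and 1.4 after — 2.7 units closer together.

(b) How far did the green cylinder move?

2.0

The green cylinder moved from about (1.8, 3.2) to (2.2, 5.2), a distance of √(0.4² + 2.0²) ≈ 2.0.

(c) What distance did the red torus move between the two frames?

0.7

The red torus moved from about (6.1, 3.9) to (6.3, 3.2), a distance of √(0.2² + 0.7²) ≈ 0.7.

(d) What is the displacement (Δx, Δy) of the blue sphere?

(0.2, -2.5)

The blue sphere was at about (8.7, 5.3) and moved to about (8.9, 2.8).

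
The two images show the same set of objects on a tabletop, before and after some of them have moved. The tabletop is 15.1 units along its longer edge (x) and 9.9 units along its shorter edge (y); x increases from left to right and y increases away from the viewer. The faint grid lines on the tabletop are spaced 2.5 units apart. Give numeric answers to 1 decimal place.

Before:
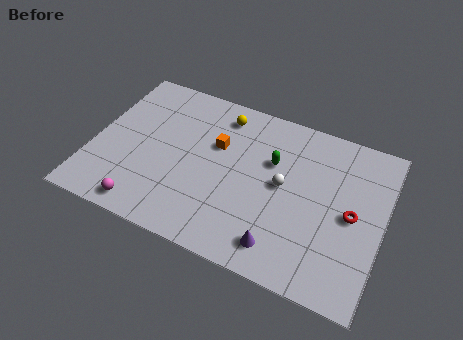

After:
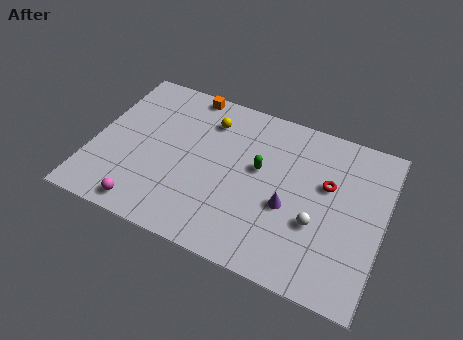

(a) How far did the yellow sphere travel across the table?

0.8

The yellow sphere moved from about (6.3, 8.3) to (5.7, 7.7), a distance of √(0.6² + 0.6²) ≈ 0.8.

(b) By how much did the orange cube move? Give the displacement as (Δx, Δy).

(-1.9, 2.8)

The orange cube was at about (6.3, 6.3) and moved to about (4.4, 9.1).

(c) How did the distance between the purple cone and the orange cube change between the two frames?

+1.7

They were about 6.1 units apart before and 7.8 after — 1.7 units further apart.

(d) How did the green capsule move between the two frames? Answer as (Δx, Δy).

(-0.6, -0.7)

From the two frames, the green capsule sits at roughly (9.2, 6.4) before and (8.6, 5.7) after.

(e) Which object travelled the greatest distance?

the orange cube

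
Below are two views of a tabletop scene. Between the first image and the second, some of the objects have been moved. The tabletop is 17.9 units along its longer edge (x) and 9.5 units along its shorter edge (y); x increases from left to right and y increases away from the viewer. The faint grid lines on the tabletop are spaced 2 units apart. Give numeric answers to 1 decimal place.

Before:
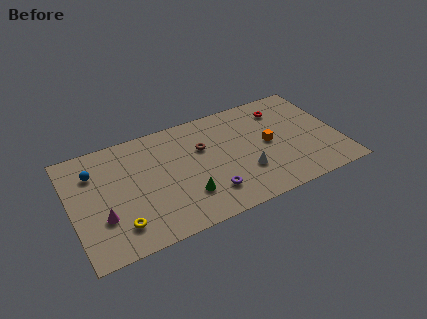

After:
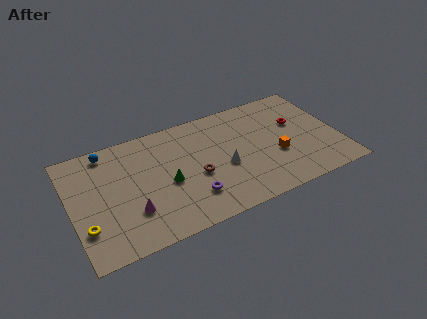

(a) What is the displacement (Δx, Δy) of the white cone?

(-1.3, 1.0)

The white cone was at about (11.4, 3.0) and moved to about (10.1, 4.0).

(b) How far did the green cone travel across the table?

1.9

The green cone moved from about (7.4, 2.6) to (6.3, 4.2), a distance of √(1.1² + 1.6²) ≈ 1.9.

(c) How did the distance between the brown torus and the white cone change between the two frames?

-2.2

They were about 4.1 units apart before and 1.9 after — 2.2 units closer together.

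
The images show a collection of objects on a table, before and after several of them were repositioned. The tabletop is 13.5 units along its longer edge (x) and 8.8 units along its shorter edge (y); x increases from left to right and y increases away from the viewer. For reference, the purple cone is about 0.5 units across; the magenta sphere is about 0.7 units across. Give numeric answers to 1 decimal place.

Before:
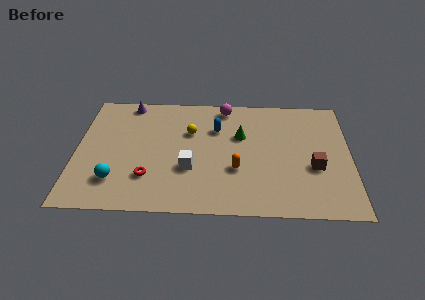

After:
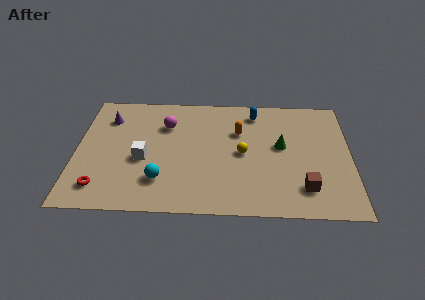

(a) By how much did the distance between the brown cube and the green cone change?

-1.0

Before: roughly 4.2 units apart; after: 3.2. That's 1.0 units closer together.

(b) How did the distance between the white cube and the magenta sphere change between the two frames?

-2.2

The distance was about 5.0 in the first image and 2.8 in the second, so they moved 2.2 units closer together.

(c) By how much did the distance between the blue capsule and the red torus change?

+4.5

Before: roughly 5.0 units apart; after: 9.5. That's 4.5 units further apart.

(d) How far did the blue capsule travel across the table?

2.3

The blue capsule moved from about (6.9, 6.1) to (8.8, 7.4), a distance of √(1.9² + 1.3²) ≈ 2.3.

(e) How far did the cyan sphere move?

2.2

From (2.0, 2.1) to (4.2, 2.2), the cyan sphere covered √(2.2² + 0.1²) ≈ 2.2 units.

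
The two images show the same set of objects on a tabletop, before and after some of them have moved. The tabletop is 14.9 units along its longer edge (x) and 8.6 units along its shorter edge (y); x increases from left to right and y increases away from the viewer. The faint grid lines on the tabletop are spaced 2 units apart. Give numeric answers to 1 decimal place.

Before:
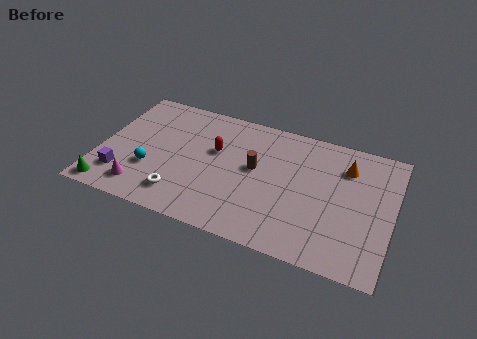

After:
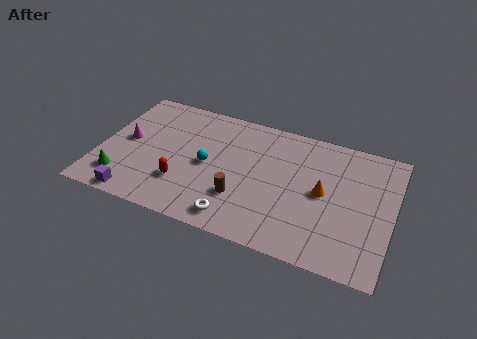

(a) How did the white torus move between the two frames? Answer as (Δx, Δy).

(2.9, -0.5)

The white torus was at about (4.4, 1.7) and moved to about (7.3, 1.2).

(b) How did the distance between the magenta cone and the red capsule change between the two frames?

-1.4

The distance was about 5.1 in the first image and 3.7 in the second, so they moved 1.4 units closer together.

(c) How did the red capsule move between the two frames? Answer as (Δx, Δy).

(-1.4, -2.8)

The red capsule was at about (5.8, 5.3) and moved to about (4.4, 2.5).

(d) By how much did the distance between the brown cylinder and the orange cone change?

-0.4

They were about 4.8 units apart before and 4.4 after — 0.4 units closer together.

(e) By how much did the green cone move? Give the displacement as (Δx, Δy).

(0.5, 0.9)

From the two frames, the green cone sits at roughly (0.8, 0.9) before and (1.3, 1.8) after.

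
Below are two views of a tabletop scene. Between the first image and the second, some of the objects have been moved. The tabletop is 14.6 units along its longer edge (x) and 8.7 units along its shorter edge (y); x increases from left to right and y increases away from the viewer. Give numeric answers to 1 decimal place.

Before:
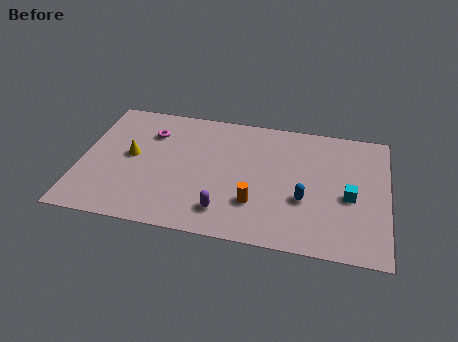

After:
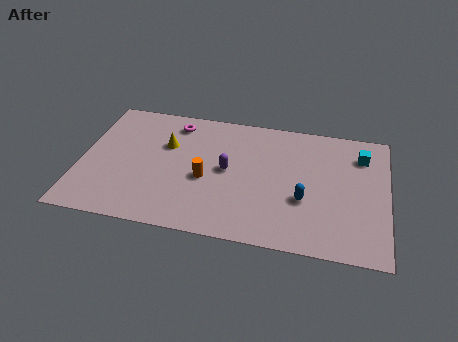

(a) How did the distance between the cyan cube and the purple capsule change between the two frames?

+0.5

Before: roughly 6.2 units apart; after: 6.7. That's 0.5 units further apart.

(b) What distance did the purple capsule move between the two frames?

2.8

From (7.0, 1.7) to (7.0, 4.5), the purple capsule covered √(0.0² + 2.8²) ≈ 2.8 units.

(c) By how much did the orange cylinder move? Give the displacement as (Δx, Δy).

(-2.4, 1.2)

The orange cylinder started near (8.4, 2.5) and ended near (6.0, 3.7).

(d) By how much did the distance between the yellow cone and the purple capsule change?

-2.2

Before: roughly 5.4 units apart; after: 3.2. That's 2.2 units closer together.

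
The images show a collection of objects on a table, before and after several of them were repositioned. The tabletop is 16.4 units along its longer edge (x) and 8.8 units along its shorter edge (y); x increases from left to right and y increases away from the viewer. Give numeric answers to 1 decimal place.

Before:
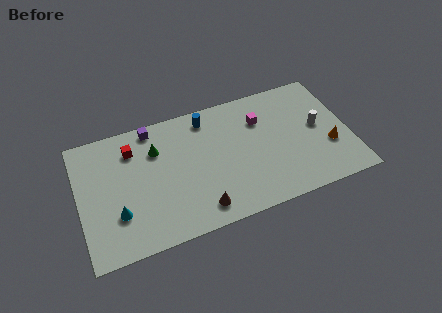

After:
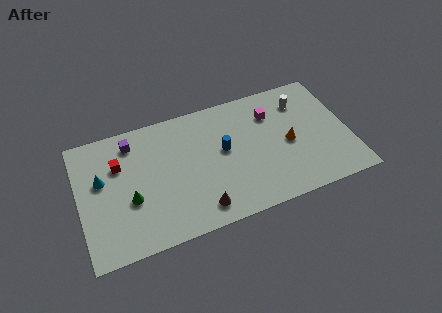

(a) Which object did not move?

the brown cone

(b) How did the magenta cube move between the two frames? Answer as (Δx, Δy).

(0.7, 0.2)

From the two frames, the magenta cube sits at roughly (11.2, 6.3) before and (11.9, 6.5) after.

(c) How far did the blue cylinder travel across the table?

2.7

From (8.0, 7.5) to (8.8, 4.9), the blue cylinder covered √(0.8² + 2.6²) ≈ 2.7 units.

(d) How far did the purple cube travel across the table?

1.4

The purple cube moved from about (4.7, 7.9) to (3.4, 7.3), a distance of √(1.3² + 0.6²) ≈ 1.4.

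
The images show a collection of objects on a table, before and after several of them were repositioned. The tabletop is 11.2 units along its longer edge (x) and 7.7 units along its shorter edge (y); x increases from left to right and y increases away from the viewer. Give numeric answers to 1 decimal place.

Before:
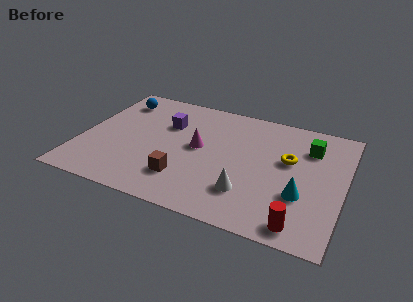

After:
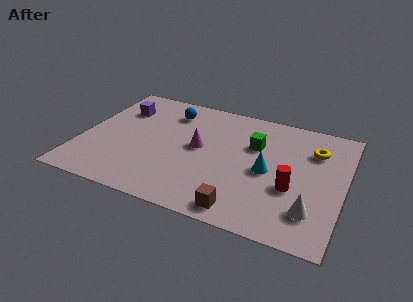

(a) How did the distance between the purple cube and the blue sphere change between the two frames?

-0.3

Before: roughly 2.5 units apart; after: 2.2. That's 0.3 units closer together.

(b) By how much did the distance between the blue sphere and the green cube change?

-4.5

The distance was about 8.4 in the first image and 3.9 in the second, so they moved 4.5 units closer together.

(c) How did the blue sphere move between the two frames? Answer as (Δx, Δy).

(2.3, -0.1)

From the two frames, the blue sphere sits at roughly (1.2, 6.2) before and (3.5, 6.1) after.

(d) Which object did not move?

the magenta cone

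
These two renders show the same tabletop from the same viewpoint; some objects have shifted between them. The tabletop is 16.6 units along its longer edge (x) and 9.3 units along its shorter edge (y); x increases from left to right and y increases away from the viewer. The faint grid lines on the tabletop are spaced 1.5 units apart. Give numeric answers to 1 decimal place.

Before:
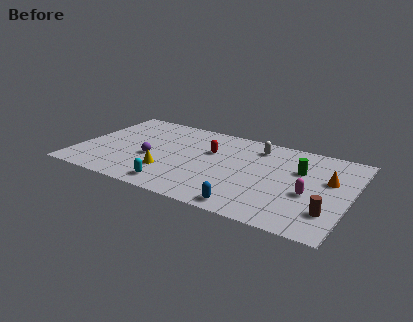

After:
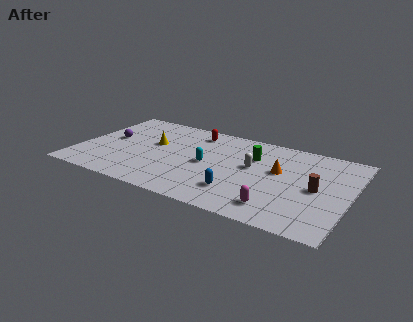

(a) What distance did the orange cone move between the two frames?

3.0

The orange cone was near (15.2, 5.7) before and (12.2, 5.5) after, so it travelled √(3.0² + 0.2²) ≈ 3.0 units.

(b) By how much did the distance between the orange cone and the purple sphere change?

-0.4

The distance was about 10.9 in the first image and 10.5 in the second, so they moved 0.4 units closer together.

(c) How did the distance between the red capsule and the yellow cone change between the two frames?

-0.7

Before: roughly 4.0 units apart; after: 3.3. That's 0.7 units closer together.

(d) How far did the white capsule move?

2.3

From (10.6, 7.6) to (10.6, 5.3), the white capsule covered √(0.0² + 2.3²) ≈ 2.3 units.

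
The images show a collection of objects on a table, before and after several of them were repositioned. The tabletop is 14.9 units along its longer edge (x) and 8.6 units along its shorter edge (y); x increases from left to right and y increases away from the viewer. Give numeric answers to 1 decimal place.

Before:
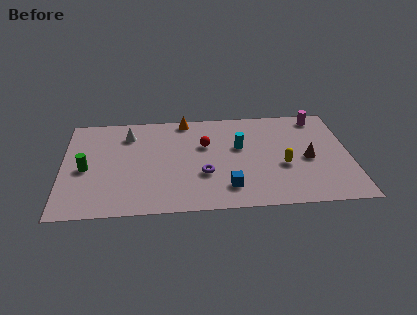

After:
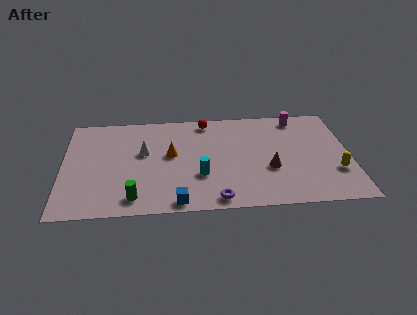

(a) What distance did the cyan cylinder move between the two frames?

3.1

The cyan cylinder was near (9.2, 5.2) before and (7.1, 2.9) after, so it travelled √(2.1² + 2.3²) ≈ 3.1 units.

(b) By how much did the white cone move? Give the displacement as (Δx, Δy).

(0.8, -1.6)

The white cone started near (3.4, 6.7) and ended near (4.2, 5.1).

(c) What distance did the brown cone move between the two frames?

2.1

The brown cone moved from about (12.7, 3.9) to (10.7, 3.2), a distance of √(2.0² + 0.7²) ≈ 2.1.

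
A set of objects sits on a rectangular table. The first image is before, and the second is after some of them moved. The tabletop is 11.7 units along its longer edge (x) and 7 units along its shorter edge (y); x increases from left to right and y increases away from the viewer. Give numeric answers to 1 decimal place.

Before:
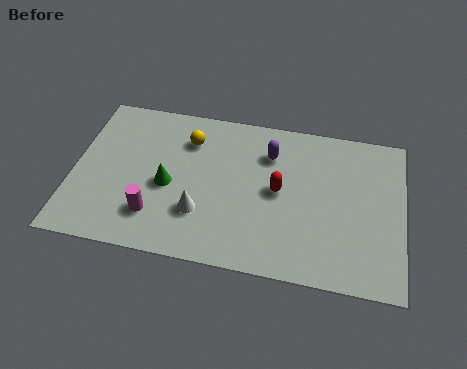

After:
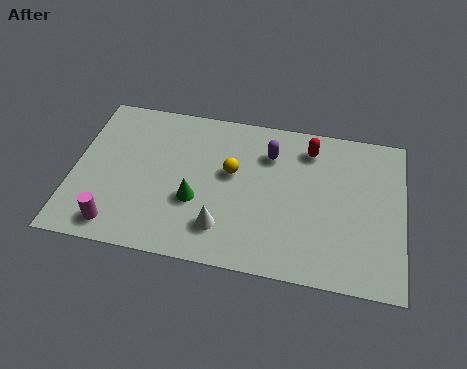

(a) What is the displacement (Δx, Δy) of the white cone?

(0.8, -0.5)

The white cone was at about (4.6, 2.1) and moved to about (5.4, 1.6).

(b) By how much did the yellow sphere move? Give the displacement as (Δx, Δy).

(1.6, -1.2)

The yellow sphere started near (4.0, 5.3) and ended near (5.6, 4.1).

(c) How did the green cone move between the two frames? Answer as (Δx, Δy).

(1.0, -0.5)

From the two frames, the green cone sits at roughly (3.4, 3.1) before and (4.4, 2.6) after.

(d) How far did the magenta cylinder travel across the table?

1.5

From (3.0, 1.7) to (1.7, 1.0), the magenta cylinder covered √(1.3² + 0.7²) ≈ 1.5 units.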